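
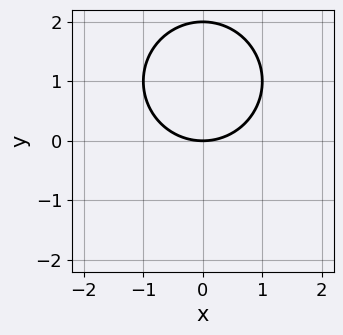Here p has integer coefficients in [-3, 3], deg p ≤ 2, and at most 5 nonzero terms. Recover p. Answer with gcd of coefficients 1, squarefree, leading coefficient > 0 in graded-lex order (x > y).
x^2 + y^2 - 2*y

Degree: no degree-1 curve has this shape, so deg p = 2.
Symmetries: the x ↦ −x reflection is a symmetry, so x appears only in even powers.
Checking where it meets the axes: among the integer gridlines, it crosses the y-axis at y ∈ {0, 2}; one x-axis crossing is at x = 0.
These observations pin down the coefficients.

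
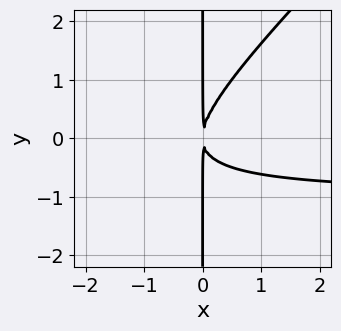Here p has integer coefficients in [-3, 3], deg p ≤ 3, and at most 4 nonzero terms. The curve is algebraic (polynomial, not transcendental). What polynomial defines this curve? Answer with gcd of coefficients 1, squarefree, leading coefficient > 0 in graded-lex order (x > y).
x^2*y - x*y^2 + x^2

(a) The degree is 3 — a generic line meets the curve in up to 3 points.
(b) From the visible intercepts: the visible y-axis segment lies entirely on the curve.
(c) Solving for integer coefficients yields p as stated.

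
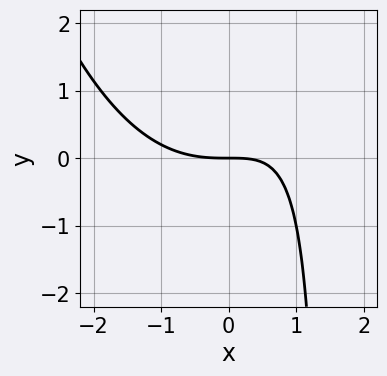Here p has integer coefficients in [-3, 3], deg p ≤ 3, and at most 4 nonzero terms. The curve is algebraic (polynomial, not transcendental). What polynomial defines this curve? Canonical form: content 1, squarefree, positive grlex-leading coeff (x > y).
1. deg p = 3. No degree-2 curve has this shape.
2. Against the integer gridlines: it meets the x-axis at x = 0 (among the integer gridlines); it meets the y-axis at y = 0 (among the integer gridlines).
3. The integer polynomial consistent with all of this is the stated p.

x^3 - 2*x*y + 3*y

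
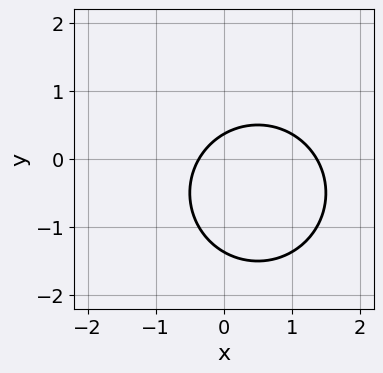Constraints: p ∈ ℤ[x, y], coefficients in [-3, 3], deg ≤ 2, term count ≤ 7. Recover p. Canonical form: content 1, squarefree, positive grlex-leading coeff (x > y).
2*x^2 + 2*y^2 - 2*x + 2*y - 1

First, the degree is 2 — a generic line meets the curve in up to 2 points.
Finally, putting this together gives p.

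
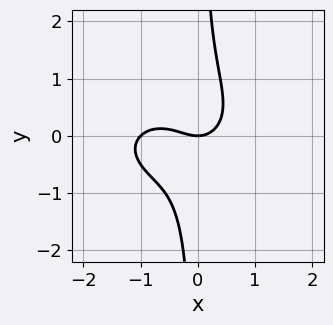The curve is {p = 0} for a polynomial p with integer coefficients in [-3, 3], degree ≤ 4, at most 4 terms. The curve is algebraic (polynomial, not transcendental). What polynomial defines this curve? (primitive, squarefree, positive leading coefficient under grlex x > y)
x^3 + 2*x*y^2 + x^2 - y

First, degree: no degree-2 curve has this shape, so deg p = 3.
Next, reading off the gridlines: the x-axis gridline crossings are at x ∈ {-1, 0}; one y-axis crossing is at y = 0.
Finally, these observations pin down the coefficients.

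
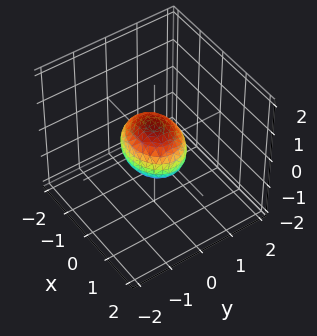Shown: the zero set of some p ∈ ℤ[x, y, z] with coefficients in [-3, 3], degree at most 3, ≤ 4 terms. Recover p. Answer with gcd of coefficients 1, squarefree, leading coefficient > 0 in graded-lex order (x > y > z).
1. Degree: a closed, bounded, convex surface; a quadric, so deg p = 2.
2. Symmetries: it's symmetric under z → −z, forcing even powers of z; it's symmetric under x → −x, forcing even powers of x; the y ↦ −y reflection is a symmetry, so y appears only in even powers.
3. Observable constraints: the x-axis gridline crossings are at x ∈ {-1, 1}.
4. The integer polynomial consistent with all of this is the stated p.

2*x^2 + 3*y^2 + 3*z^2 - 2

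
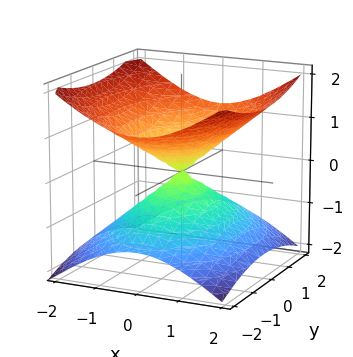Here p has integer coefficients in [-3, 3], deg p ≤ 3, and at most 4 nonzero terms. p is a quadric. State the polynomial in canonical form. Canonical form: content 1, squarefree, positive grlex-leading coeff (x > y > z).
1. deg p = 2.
2. Symmetries: it's symmetric under x → −x, forcing even powers of x; it's symmetric under z → −z, forcing even powers of z; it's symmetric under y → −y, forcing even powers of y.
3. Observable constraints: one x-axis crossing is at x = 0; it crosses the y-axis at the gridline y = 0; one z-axis crossing is at z = 0.
4. Putting this together gives p.

2*x^2 + y^2 - 3*z^2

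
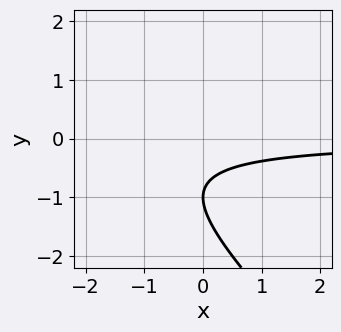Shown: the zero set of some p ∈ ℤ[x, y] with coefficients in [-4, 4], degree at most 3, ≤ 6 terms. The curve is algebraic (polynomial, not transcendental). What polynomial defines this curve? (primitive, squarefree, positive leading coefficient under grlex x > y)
1. Degree: the shape is more complex than any degree-1 curve, so deg p = 2.
2. Checking where it meets the axes: the curve avoids every integer x-axis point in the box; it crosses the y-axis at the gridline y = -1.
3. The integer polynomial consistent with all of this is the stated p.

x*y + y^2 + 2*y + 1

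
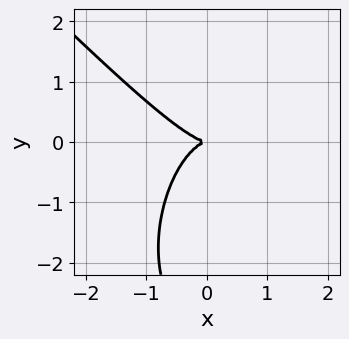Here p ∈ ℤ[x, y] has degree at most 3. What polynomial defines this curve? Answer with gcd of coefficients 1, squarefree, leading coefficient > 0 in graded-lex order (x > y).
First, deg p = 3.
Then, from the visible intercepts: it meets the x-axis at x = 0 (among the integer gridlines); it crosses the y-axis at the gridline y = 0.
Finally, these observations pin down the coefficients.

3*x^3 + 2*x^2*y + y^3 + 3*y^2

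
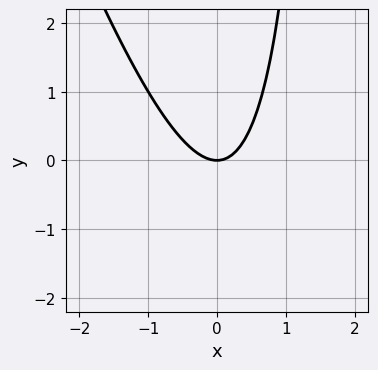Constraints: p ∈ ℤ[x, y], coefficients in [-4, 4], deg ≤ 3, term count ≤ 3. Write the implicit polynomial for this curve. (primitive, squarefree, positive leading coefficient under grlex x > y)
The degree is 2 — the shape is more complex than any degree-1 curve.
Against the integer gridlines: it meets the y-axis at y = 0 (among the integer gridlines); it crosses the x-axis at the gridline x = 0.
Solving for integer coefficients yields p as stated.

3*x^2 + x*y - 2*y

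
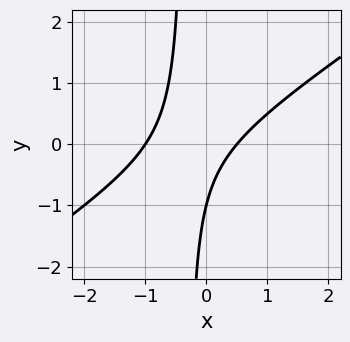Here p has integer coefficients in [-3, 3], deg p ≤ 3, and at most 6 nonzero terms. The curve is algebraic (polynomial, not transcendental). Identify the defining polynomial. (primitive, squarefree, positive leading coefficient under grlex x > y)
2*x^2 - 3*x*y + x - y - 1

Degree: a generic line meets the curve in up to 2 points, so deg p = 2.
From the visible intercepts: one x-axis crossing is at x = -1; it crosses the y-axis at the gridline y = -1.
These observations pin down the coefficients.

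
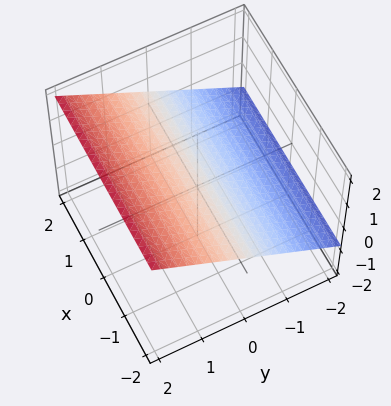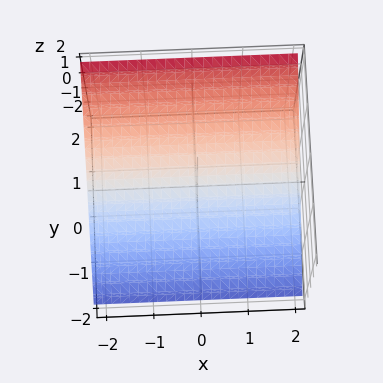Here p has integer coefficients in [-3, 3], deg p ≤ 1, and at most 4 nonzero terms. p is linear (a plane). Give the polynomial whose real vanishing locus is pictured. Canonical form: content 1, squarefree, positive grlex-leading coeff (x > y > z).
1. deg p = 1.
2. From the visible intercepts: the surface avoids every integer x-axis point in the box; one y-axis crossing is at y = -1.
3. Putting this together gives p.

2*y - 3*z + 2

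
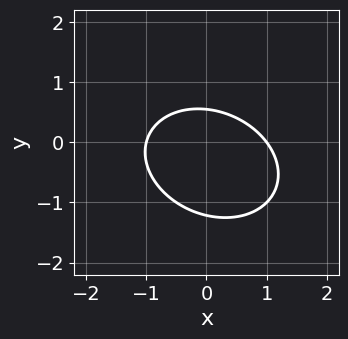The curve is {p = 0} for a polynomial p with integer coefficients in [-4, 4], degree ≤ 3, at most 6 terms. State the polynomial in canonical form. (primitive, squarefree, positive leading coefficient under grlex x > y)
2*x^2 + x*y + 3*y^2 + 2*y - 2

deg p = 2. No degree-1 curve has this shape.
From the axis intercepts and sections: the x-axis gridline crossings are at x ∈ {-1, 1}.
Assembling these constraints gives the stated polynomial.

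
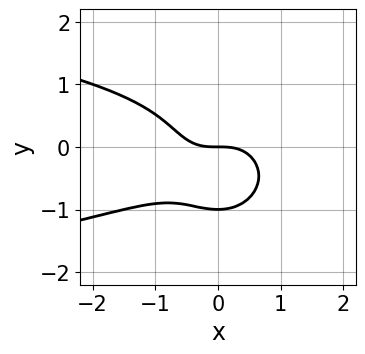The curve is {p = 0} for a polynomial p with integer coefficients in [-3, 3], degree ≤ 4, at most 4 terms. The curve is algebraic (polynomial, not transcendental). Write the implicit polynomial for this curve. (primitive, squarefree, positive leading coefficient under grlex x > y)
3*x^2*y^2 + 2*y^4 + 2*x^3 + 2*y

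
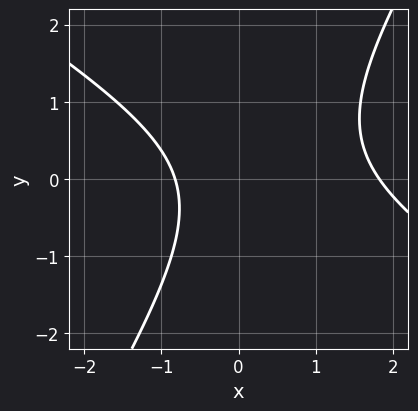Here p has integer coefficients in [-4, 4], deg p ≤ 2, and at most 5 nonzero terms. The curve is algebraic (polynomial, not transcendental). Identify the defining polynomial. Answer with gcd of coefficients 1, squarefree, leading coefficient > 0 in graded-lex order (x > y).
2*x^2 + 2*x*y - 2*y^2 - 2*x - 3

(a) deg p = 2.
(b) Reading off the gridlines: no y-intercept at any integer in the box.
(c) The integer polynomial consistent with all of this is the stated p.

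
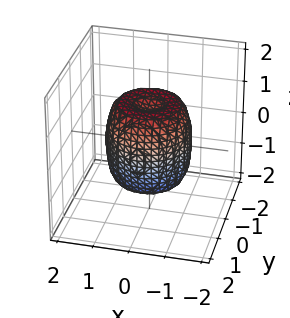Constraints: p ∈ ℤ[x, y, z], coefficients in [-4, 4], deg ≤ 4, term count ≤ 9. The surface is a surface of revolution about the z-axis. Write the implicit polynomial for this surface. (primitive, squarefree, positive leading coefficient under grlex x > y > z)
2*x^4 + 4*x^2*y^2 + 2*y^4 - 2*x^2 - 2*y^2 + z^2 - 1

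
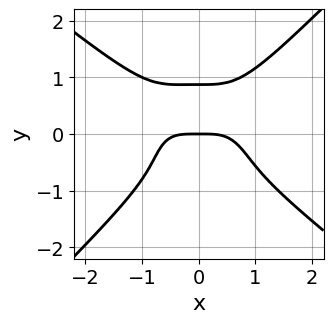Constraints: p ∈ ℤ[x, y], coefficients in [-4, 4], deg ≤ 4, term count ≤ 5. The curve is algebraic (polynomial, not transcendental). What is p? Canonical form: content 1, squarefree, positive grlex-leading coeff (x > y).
2*x^4 + x^3*y - 3*y^4 + 2*y

1. deg p = 4. The shape is more complex than any degree-3 curve.
2. Reading off the gridlines: it meets the y-axis at y = 0 (among the integer gridlines); it crosses the x-axis at the gridline x = 0.
3. Matching integer coefficients to the picture gives p.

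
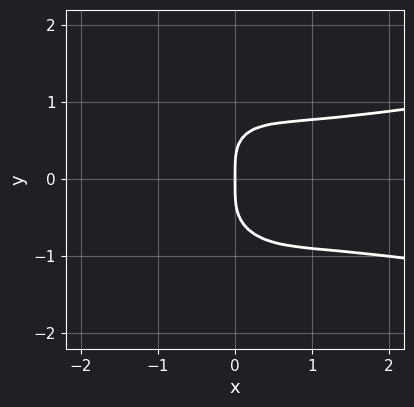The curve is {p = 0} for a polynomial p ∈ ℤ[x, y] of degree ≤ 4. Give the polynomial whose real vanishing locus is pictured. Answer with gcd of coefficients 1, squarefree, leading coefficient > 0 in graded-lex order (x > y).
Degree: the shape is more complex than any degree-3 curve, so deg p = 4.
Checking where it meets the axes: it crosses the x-axis at the gridline x = 0; it crosses the y-axis at the gridline y = 0.
Assembling these constraints gives the stated polynomial.

3*x^2*y^2 + x*y^3 + 2*y^4 - x^3 - 2*x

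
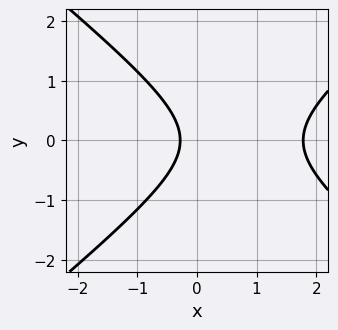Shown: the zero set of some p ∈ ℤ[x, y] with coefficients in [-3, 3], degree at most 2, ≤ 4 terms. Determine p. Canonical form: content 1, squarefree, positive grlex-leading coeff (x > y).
2*x^2 - 3*y^2 - 3*x - 1

1. Degree: no degree-1 curve has this shape, so deg p = 2.
2. Symmetries: it's symmetric under y → −y, forcing even powers of y.
3. Against the integer gridlines: the curve avoids every integer y-axis point in the box.
4. Putting this together gives p.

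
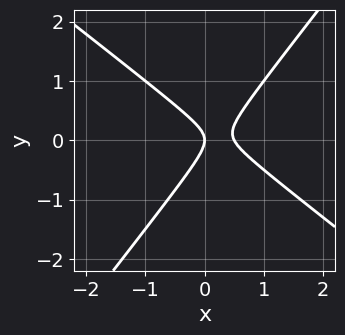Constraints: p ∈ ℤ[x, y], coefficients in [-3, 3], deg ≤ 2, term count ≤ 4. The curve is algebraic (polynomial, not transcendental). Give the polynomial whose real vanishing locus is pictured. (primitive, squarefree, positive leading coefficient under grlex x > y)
1. deg p = 2.
2. Against the integer gridlines: it meets the x-axis at x = 0 (among the integer gridlines); it crosses the y-axis at the gridline y = 0.
3. The integer polynomial consistent with all of this is the stated p.

2*x^2 + x*y - 2*y^2 - x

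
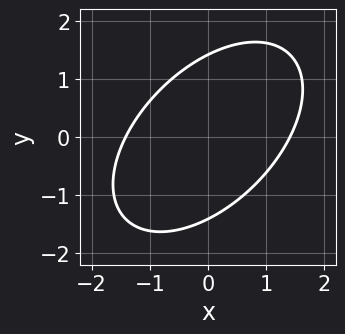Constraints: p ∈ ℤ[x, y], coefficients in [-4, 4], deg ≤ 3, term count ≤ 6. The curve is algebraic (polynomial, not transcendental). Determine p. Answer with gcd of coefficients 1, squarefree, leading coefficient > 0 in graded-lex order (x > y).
1. Degree: no degree-1 curve has this shape, so deg p = 2.
2. Putting this together gives p.

x^2 - x*y + y^2 - 2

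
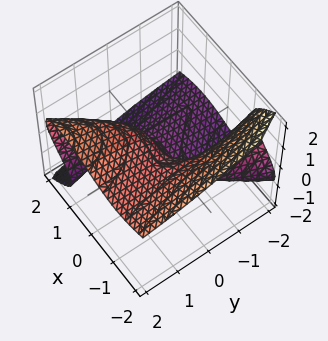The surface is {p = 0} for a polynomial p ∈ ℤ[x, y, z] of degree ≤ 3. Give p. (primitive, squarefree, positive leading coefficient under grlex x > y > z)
x^3 - 2*x*y*z + y*z^2 + 3*z^3 - 2*y

1. The degree is 3 — a generic line meets the surface in up to 3 points.
2. Against the integer gridlines: it crosses the x-axis at the gridline x = 0; it meets the y-axis at y = 0 (among the integer gridlines).
3. These observations pin down the coefficients.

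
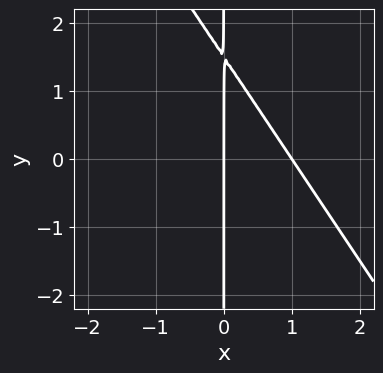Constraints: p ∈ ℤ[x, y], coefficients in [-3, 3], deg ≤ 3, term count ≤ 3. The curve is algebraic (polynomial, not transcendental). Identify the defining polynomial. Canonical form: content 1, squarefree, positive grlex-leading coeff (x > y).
3*x^2 + 2*x*y - 3*x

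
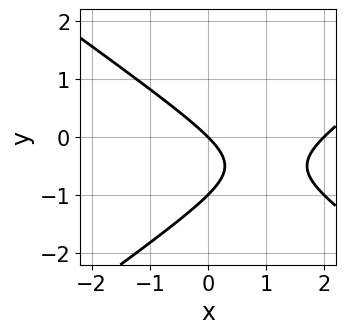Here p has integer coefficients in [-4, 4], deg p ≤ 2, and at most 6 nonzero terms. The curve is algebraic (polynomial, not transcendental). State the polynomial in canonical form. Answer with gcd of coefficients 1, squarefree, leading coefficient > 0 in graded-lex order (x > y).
x^2 - 2*y^2 - 2*x - 2*y

1. The degree is 2 — no degree-1 curve has this shape.
2. Reading off the gridlines: the y-axis gridline crossings are at y ∈ {-1, 0}; the x-axis gridline crossings are at x ∈ {0, 2}.
3. Fitting integer coefficients to these (and the overall shape) gives p.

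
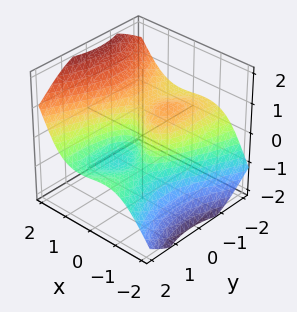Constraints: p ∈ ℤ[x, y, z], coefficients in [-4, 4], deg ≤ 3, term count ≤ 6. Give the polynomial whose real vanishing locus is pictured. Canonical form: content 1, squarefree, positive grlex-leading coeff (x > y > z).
3*x^3 - 3*y^2*z - 2*z^3 - 2*x - 3*y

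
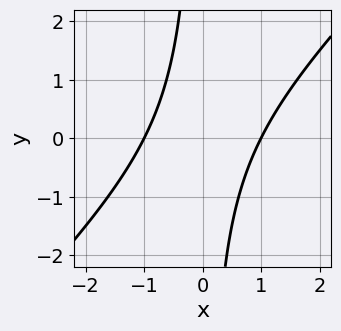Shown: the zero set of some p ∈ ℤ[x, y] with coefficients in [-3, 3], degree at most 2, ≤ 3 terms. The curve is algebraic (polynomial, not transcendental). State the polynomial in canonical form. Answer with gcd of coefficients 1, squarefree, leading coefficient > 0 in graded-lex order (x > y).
First, the degree is 2 — no degree-1 curve has this shape.
Next, from the visible intercepts: among the integer gridlines, it crosses the x-axis at x ∈ {-1, 1}; no y-intercept at any integer in the box.
Finally, these observations pin down the coefficients.

x^2 - x*y - 1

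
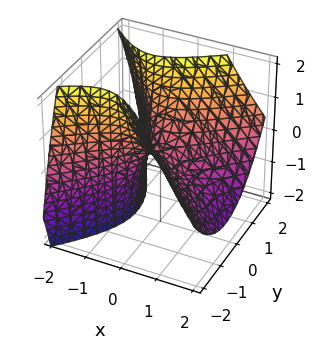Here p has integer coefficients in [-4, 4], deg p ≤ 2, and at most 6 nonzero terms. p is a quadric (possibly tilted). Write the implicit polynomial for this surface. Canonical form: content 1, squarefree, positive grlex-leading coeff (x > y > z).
Degree: a generic line meets the surface in up to 2 points, so deg p = 2.
Against the integer gridlines: one z-axis crossing is at z = 0; one x-axis crossing is at x = 0; one y-axis crossing is at y = 0.
Assembling these constraints gives the stated polynomial.

3*x^2 - x*y + 3*x*z - 3*y^2 + 3*z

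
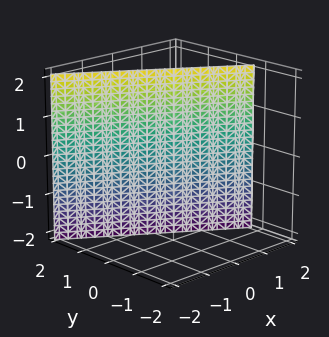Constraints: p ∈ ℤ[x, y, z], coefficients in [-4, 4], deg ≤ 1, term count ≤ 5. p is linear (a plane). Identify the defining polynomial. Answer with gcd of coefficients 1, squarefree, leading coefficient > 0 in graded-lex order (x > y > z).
First, degree: the surface is flat (a plane), so deg p = 1.
Then, from the axis intercepts and sections: it meets the x-axis at x = 1 (among the integer gridlines); it misses every integer gridline on the z-axis.
Finally, solving for integer coefficients yields p as stated.

2*x + 3*y - 2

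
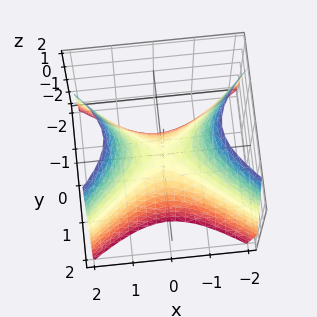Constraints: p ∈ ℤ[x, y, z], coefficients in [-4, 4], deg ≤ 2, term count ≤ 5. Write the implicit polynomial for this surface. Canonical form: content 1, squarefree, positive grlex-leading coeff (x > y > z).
deg p = 2. A saddle surface; a quadric.
Symmetries: the y ↦ −y reflection is a symmetry, so y appears only in even powers; it's symmetric under x → −x, forcing even powers of x.
Checking where it meets the axes: it crosses the x-axis at the gridline x = 0; it crosses the y-axis at the gridline y = 0.
Putting this together gives p.

2*x^2 - 3*y^2 - 2*z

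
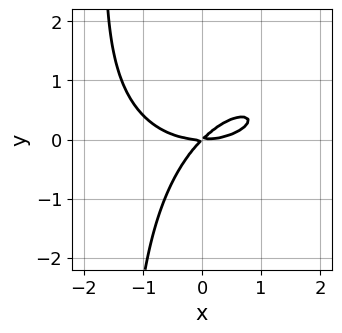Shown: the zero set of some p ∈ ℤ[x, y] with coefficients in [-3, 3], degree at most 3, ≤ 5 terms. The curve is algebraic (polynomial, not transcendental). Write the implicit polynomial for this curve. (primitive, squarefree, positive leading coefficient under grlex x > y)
Degree: a generic line meets the curve in up to 3 points, so deg p = 3.
From the axis intercepts and sections: it crosses the y-axis at the gridline y = 0; it crosses the x-axis at the gridline x = 0.
Fitting integer coefficients to these (and the overall shape) gives p.

x^3 - x^2*y + 2*x*y^2 - 3*x*y + 3*y^2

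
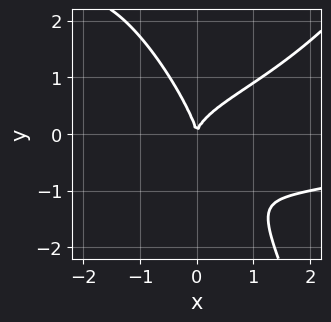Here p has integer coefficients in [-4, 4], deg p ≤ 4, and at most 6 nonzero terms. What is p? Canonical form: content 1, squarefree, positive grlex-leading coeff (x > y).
First, the degree is 4 — the shape is more complex than any degree-3 curve.
Then, observable constraints: one y-axis crossing is at y = 0; it crosses the x-axis at the gridline x = 0.
Finally, the integer polynomial consistent with all of this is the stated p.

x^3*y - 3*x*y^2 - 2*y^3 + 3*x^2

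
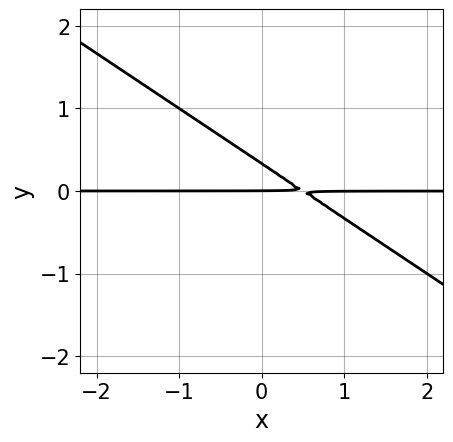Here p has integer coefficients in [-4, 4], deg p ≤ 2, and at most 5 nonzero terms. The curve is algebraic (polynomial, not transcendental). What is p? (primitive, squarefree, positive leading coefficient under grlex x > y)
1. Degree: the shape is more complex than any degree-1 curve, so deg p = 2.
2. From the axis intercepts and sections: the visible x-axis segment lies entirely on the curve; it crosses the y-axis at the gridline y = 0.
3. The integer polynomial consistent with all of this is the stated p.

2*x*y + 3*y^2 - y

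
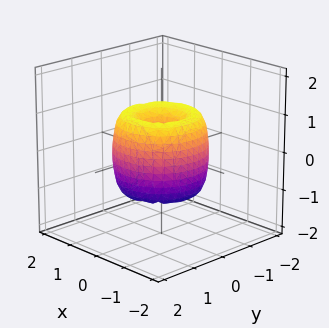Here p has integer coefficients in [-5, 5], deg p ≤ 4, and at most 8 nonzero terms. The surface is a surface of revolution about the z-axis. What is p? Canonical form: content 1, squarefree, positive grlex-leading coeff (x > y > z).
First, the degree is 4 — a generic line meets the surface in up to 4 points.
Next, symmetry: every cross-section ⟂ z is a circle, so x, y appear only via x² + y².
Then, checking where it meets the axes: one z-axis crossing is at z = 0; a circular section at z = 0 has radius between 1 and 2; it crosses the x-axis at the gridline x = 0; it meets the y-axis at y = 0 (among the integer gridlines).
Finally, together with the visible shape, these determine p as stated.

2*x^4 + 4*x^2*y^2 + 2*y^4 - 3*x^2 - 3*y^2 + z^2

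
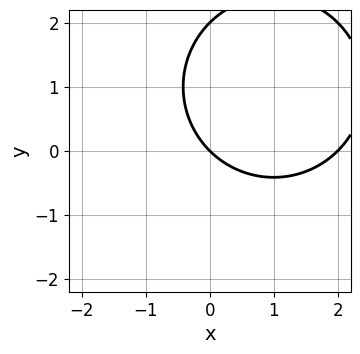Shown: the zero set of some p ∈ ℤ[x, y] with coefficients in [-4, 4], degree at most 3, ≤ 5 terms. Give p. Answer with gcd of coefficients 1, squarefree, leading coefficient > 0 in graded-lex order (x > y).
x^2 + y^2 - 2*x - 2*y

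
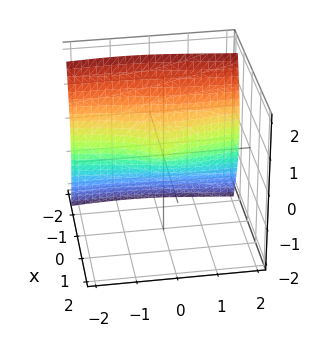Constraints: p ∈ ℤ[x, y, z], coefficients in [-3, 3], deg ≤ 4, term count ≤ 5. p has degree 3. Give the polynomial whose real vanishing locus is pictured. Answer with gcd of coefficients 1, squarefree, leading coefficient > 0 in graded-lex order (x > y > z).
3*x^3 + 2*x*y^2 + x*y + 2*y^2 + 2*z^2

deg p = 3. The shape is more complex than any degree-2 surface.
Observable constraints: one x-axis crossing is at x = 0; it crosses the z-axis at the gridline z = 0.
Matching integer coefficients to the picture gives p.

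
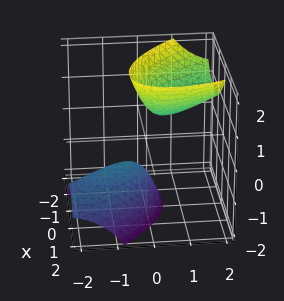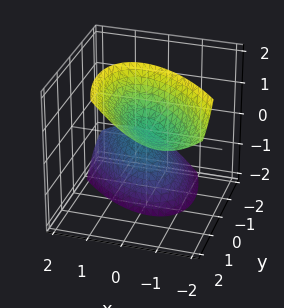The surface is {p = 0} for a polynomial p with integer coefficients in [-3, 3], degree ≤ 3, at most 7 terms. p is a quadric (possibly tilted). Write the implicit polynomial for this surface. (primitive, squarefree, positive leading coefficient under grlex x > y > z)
1. The picture has 2 separate pieces. They look like related sheets of one shape, so recover p as a whole.
2. Degree: a generic line meets the surface in up to 2 points, so deg p = 2.
3. Against the integer gridlines: no x-intercept at any integer in the box; the z-axis gridline crossings are at z ∈ {-1, 1}; it misses every integer gridline on the y-axis.
4. Assembling these constraints gives the stated polynomial.

3*x^2 + 3*x*y + 2*y^2 - 3*y*z - z^2 + 1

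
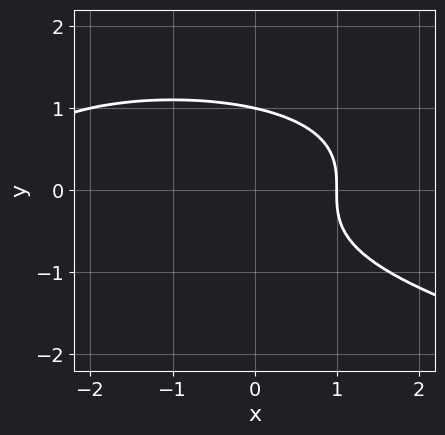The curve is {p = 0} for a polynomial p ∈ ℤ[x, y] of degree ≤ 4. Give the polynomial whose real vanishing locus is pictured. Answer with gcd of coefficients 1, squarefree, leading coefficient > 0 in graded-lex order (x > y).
3*y^3 + x^2 + 2*x - 3

(a) The degree is 3 — no degree-2 curve has this shape.
(b) Observable constraints: it crosses the y-axis at the gridline y = 1; one x-axis crossing is at x = 1.
(c) The integer polynomial consistent with all of this is the stated p.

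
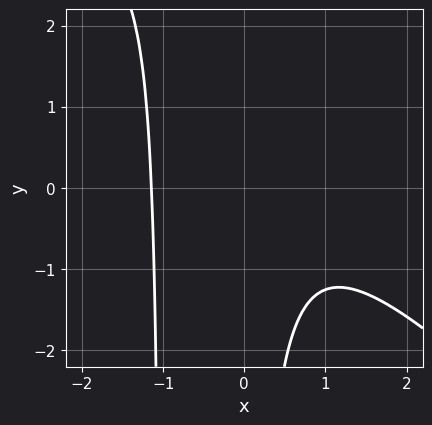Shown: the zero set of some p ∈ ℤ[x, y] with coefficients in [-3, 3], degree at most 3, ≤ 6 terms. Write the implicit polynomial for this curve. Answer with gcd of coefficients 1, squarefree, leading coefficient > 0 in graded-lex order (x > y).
1. deg p = 3.
2. Checking where it meets the axes: it misses every integer gridline on the y-axis.
3. Matching integer coefficients to the picture gives p.

2*x^3 + 2*x^2*y + 2*x*y + 3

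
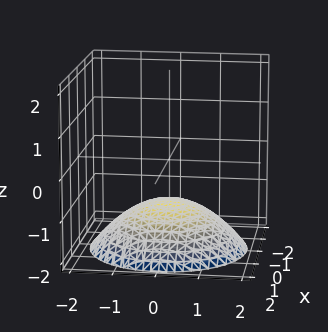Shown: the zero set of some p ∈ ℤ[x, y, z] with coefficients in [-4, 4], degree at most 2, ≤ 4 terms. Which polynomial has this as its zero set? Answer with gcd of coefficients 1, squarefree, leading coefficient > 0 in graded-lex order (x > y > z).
The degree is 2 — the shape is more complex than any degree-1 surface.
Symmetry: the z-axis is an axis of rotation, so x and y enter only as x² + y².
Observable constraints: a circular section at z = -2 has radius between 1 and 2; it misses every integer gridline on the x-axis; the surface avoids every integer y-axis point in the box.
Assembling these constraints gives the stated polynomial. Check: (0, 0, -1) on the z-axis lies on the surface, and p(0, 0, -1) = 0. ✓

x^2 + y^2 + 3*z + 3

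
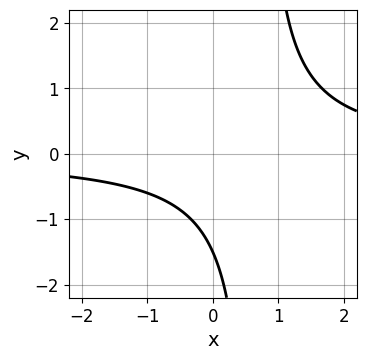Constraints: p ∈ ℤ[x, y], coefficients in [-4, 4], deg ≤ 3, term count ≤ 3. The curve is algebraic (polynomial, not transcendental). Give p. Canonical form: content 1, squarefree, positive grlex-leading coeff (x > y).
3*x*y - 2*y - 3

First, degree: the shape is more complex than any degree-1 curve, so deg p = 2.
Then, from the axis intercepts and sections: no x-intercept at any integer in the box.
Finally, putting this together gives p.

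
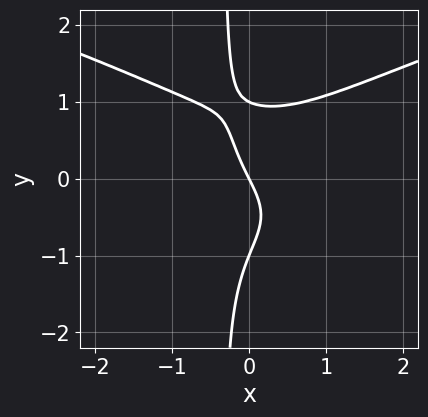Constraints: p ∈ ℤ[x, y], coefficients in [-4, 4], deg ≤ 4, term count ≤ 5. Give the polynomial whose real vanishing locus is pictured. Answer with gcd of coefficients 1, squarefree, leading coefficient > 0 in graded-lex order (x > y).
3*x*y^3 - 2*x^3 + y^3 - 2*x - y

1. deg p = 4. A generic line meets the curve in up to 4 points.
2. Checking where it meets the axes: it crosses the x-axis at the gridline x = 0; among the integer gridlines, it crosses the y-axis at y ∈ {-1, 0, 1}.
3. These observations pin down the coefficients.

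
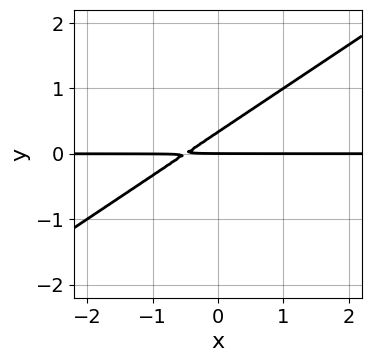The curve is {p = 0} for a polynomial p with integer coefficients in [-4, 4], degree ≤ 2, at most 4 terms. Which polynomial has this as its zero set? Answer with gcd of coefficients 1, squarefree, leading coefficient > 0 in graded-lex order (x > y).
2*x*y - 3*y^2 + y

First, the degree is 2 — the shape is more complex than any degree-1 curve.
Next, reading off the gridlines: it crosses the y-axis at the gridline y = 0; the visible x-axis segment lies entirely on the curve.
Finally, putting this together gives p.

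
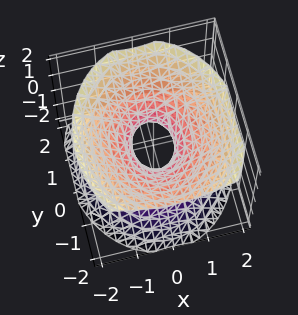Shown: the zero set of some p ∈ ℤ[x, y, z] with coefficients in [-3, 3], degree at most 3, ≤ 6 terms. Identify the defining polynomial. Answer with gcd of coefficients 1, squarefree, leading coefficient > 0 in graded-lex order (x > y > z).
3*x^2 + 2*y^2 + y*z - 3*z^2 - 1

First, the degree is 2 — no degree-1 surface has this shape.
Next, from the visible intercepts: it misses every integer gridline on the z-axis.
Finally, these observations pin down the coefficients.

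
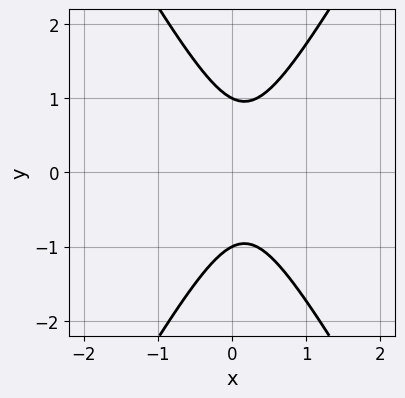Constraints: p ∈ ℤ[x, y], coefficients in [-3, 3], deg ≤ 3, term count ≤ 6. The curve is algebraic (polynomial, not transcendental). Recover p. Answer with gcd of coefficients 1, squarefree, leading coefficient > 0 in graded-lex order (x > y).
deg p = 2.
Symmetries: it's symmetric under y → −y, forcing even powers of y.
Checking where it meets the axes: the curve avoids every integer x-axis point in the box; the y-axis gridline crossings are at y ∈ {-1, 1}.
Putting this together gives p.

3*x^2 - y^2 - x + 1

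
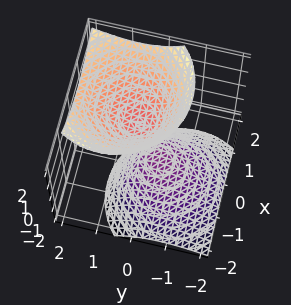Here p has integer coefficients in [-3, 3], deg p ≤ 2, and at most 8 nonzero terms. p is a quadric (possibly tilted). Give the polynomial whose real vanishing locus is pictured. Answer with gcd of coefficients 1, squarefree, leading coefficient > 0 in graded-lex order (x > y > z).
3*x^2 - 2*x*z + 3*y^2 - 3*y*z - 2*z^2 + 1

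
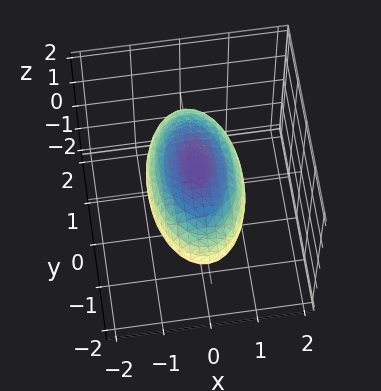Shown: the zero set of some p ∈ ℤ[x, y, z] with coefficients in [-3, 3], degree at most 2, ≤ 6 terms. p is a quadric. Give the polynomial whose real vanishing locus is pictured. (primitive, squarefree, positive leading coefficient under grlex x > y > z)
3*x^2 + y^2 + 3*z^2 - 3

First, degree: bounded and convex; a quadric, so deg p = 2.
Then, symmetries: mirror symmetry y ↦ −y ⇒ only even powers of y; mirror symmetry z ↦ −z ⇒ only even powers of z; mirror symmetry x ↦ −x ⇒ only even powers of x.
Next, reading off the gridlines: the x-axis gridline crossings are at x ∈ {-1, 1}; among the integer gridlines, it crosses the z-axis at z ∈ {-1, 1}.
Finally, together with the visible shape, these determine p as stated.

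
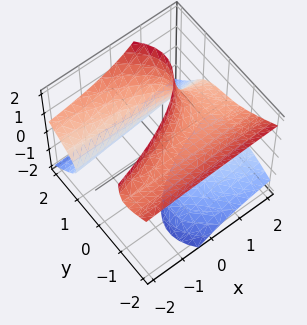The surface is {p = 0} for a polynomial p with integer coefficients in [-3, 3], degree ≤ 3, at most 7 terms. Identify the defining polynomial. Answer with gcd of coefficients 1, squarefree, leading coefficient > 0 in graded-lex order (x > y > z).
2*x*y*z + 2*x*z^2 + 2*y^3 - 3*y*z^2 - 2

The picture has 2 separate pieces.
Degree: a generic line meets the surface in up to 3 points, so deg p = 3.
Against the integer gridlines: it misses every integer gridline on the x-axis; it meets the y-axis at y = 1 (among the integer gridlines); the surface avoids every integer z-axis point in the box.
The integer polynomial consistent with all of this is the stated p.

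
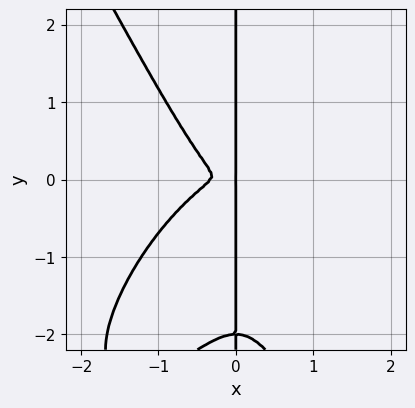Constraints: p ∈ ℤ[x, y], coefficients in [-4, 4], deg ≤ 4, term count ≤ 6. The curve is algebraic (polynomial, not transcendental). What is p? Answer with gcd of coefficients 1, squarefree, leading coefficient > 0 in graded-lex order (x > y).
1. The degree is 4 — the shape is more complex than any degree-3 curve.
2. Against the integer gridlines: the visible y-axis segment lies entirely on the curve; it meets the x-axis at x = 0 (among the integer gridlines).
3. These observations pin down the coefficients.

3*x^4 - 2*x^3*y + x*y^3 + x^3 + 2*x*y^2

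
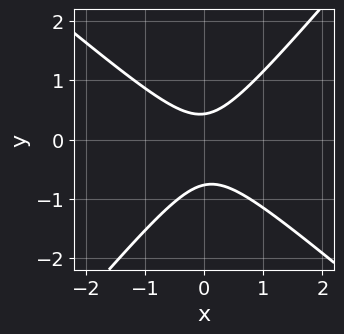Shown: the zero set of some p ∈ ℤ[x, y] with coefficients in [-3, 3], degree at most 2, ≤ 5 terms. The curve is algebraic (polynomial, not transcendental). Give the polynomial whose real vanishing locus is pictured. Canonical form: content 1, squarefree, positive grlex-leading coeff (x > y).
3*x^2 + x*y - 3*y^2 - y + 1

First, deg p = 2. No degree-1 curve has this shape.
Then, from the axis intercepts and sections: no x-intercept at any integer in the box.
Finally, these observations pin down the coefficients.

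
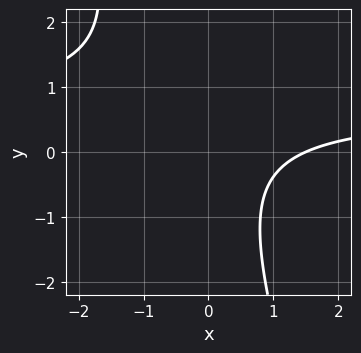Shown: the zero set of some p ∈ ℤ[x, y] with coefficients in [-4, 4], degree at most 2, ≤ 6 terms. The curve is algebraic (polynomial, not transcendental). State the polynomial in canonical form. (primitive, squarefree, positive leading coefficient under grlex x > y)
1. Degree: no degree-1 curve has this shape, so deg p = 2.
2. Against the integer gridlines: it misses every integer gridline on the y-axis.
3. The integer polynomial consistent with all of this is the stated p.

3*x*y + y^2 - 2*x + 3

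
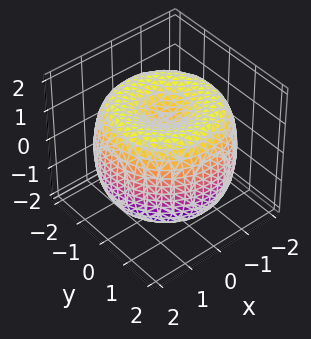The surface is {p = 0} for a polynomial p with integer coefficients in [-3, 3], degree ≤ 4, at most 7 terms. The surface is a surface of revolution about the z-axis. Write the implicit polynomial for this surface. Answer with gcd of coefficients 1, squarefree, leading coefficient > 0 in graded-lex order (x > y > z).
x^4 + 2*x^2*y^2 + y^4 - 3*x^2 - 3*y^2 + 2*z^2 - 2

First, degree: no degree-3 surface has this shape, so deg p = 4.
Then, symmetry: the surface is invariant under rotation about z: p = q(x² + y², z).
Next, observable constraints: a circular section at z = -1 has radius between 1 and 2; among the integer gridlines, it crosses the z-axis at z ∈ {-1, 1}.
Finally, fitting integer coefficients to these (and the overall shape) gives p.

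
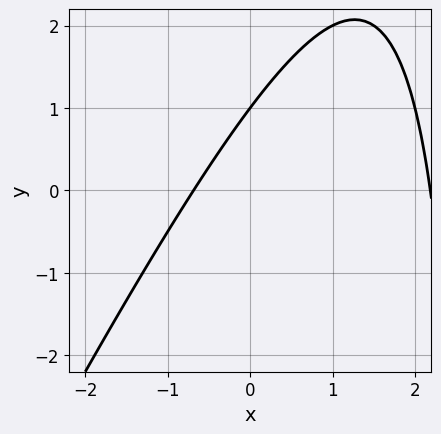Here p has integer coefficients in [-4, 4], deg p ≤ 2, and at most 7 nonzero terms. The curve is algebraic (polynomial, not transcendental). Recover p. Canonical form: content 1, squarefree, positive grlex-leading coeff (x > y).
2*x^2 - x*y - 3*x + 3*y - 3

1. Degree: a generic line meets the curve in up to 2 points, so deg p = 2.
2. Observable constraints: it meets the y-axis at y = 1 (among the integer gridlines).
3. Assembling these constraints gives the stated polynomial.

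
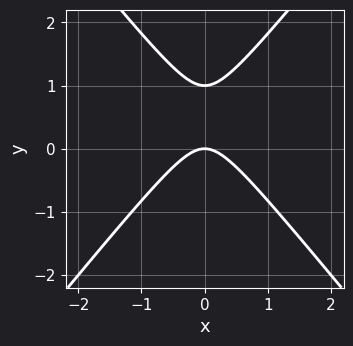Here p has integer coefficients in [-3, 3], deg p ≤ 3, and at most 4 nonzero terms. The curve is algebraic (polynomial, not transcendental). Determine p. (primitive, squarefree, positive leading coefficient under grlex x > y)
deg p = 2. No degree-1 curve has this shape.
Symmetries: the x ↦ −x reflection is a symmetry, so x appears only in even powers.
From the axis intercepts and sections: one x-axis crossing is at x = 0; the y-axis gridline crossings are at y ∈ {0, 1}.
Putting this together gives p.

3*x^2 - 2*y^2 + 2*y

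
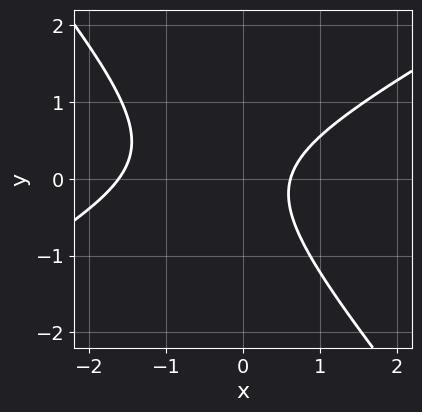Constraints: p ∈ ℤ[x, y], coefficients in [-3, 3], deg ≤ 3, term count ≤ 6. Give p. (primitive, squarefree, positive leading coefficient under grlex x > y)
The degree is 2 — the shape is more complex than any degree-1 curve.
From the axis intercepts and sections: the curve avoids every integer y-axis point in the box.
These observations pin down the coefficients.

2*x^2 - 2*x*y - 3*y^2 + 2*x - 2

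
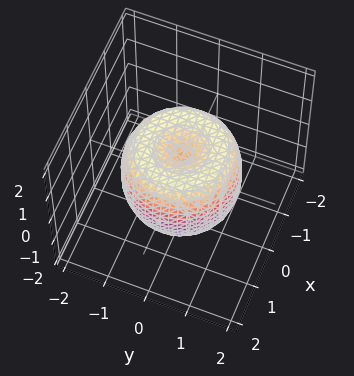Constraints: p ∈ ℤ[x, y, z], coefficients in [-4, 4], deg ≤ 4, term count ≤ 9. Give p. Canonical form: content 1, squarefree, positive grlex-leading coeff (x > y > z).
2*x^4 + 4*x^2*y^2 + 2*y^4 - 3*x^2 - 3*y^2 + 2*z^2 - 1

First, the degree is 4 — a generic line meets the surface in up to 4 points.
Next, by symmetry, the surface is invariant under rotation about z: p = q(x² + y², z).
Next, from the visible intercepts: a circular section at z = 0 has radius between 1 and 2.
Finally, together with the visible shape, these determine p as stated.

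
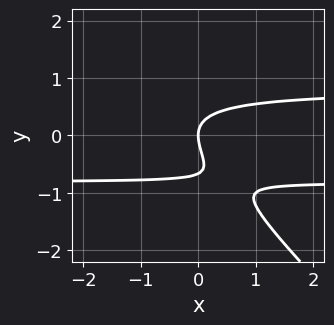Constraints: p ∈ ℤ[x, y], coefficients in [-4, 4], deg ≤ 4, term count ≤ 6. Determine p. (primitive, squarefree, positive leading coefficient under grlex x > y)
(a) Degree: no degree-2 curve has this shape, so deg p = 3.
(b) Reading off the gridlines: it meets the y-axis at y = 0 (among the integer gridlines); it crosses the x-axis at the gridline x = 0.
(c) Together with the visible shape, these determine p as stated.

3*x*y^2 + 3*y^3 + 2*y^2 - 2*x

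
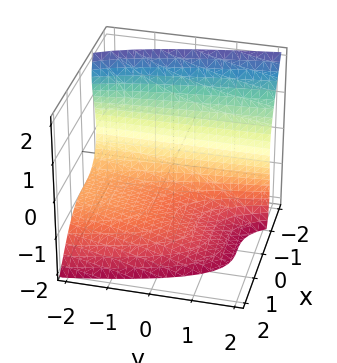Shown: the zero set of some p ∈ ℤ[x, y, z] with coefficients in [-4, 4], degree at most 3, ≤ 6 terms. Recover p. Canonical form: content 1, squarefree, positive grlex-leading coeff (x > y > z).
deg p = 3. The shape is more complex than any degree-2 surface.
Against the integer gridlines: the surface avoids every integer y-axis point in the box.
These observations pin down the coefficients.

2*x^3 + y*z^2 + z^3 + 3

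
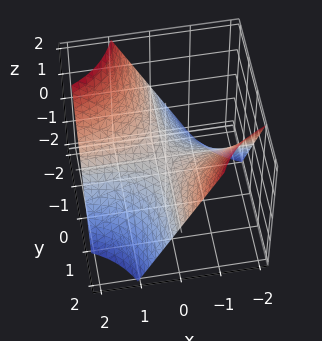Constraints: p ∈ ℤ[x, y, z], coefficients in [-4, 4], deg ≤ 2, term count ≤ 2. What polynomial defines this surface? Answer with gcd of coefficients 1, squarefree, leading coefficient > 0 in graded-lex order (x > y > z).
x*y + z

(a) deg p = 2.
(b) Observable constraints: the visible x-axis segment lies entirely on the surface; every point of the y-axis in the box is on the surface.
(c) Together with the visible shape, these determine p as stated.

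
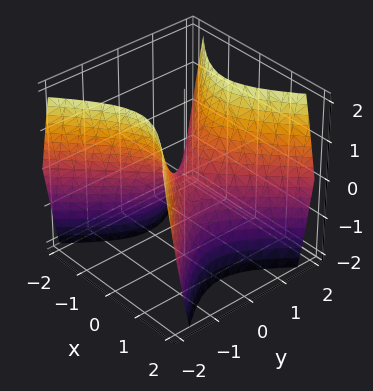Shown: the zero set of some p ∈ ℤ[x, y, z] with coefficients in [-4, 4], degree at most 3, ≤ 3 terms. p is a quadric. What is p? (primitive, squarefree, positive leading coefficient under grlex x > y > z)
First, deg p = 2. A hyperbolic paraboloid; a quadric.
Next, symmetries: mirror symmetry y ↦ −y ⇒ only even powers of y; the x ↦ −x reflection is a symmetry, so x appears only in even powers.
Then, against the integer gridlines: it meets the z-axis at z = 0 (among the integer gridlines); one x-axis crossing is at x = 0; it meets the y-axis at y = 0 (among the integer gridlines).
Finally, together with the visible shape, these determine p as stated.

3*x^2 - 3*y^2 + 2*z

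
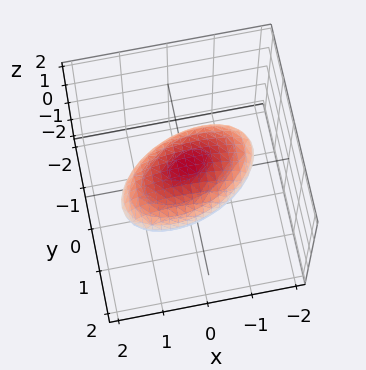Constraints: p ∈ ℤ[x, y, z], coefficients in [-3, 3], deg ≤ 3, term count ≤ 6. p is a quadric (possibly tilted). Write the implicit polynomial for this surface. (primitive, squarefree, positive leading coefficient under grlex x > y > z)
x^2 - x*y + 2*y^2 + 3*z^2 - 2

deg p = 2. No degree-1 surface has this shape.
Against the integer gridlines: the y-axis gridline crossings are at y ∈ {-1, 1}.
Assembling these constraints gives the stated polynomial.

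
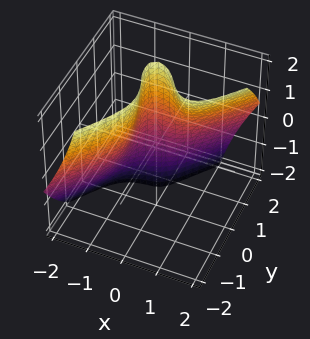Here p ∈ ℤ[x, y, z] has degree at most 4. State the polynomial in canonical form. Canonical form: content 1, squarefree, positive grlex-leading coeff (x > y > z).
3*x^3 - 2*x^2*z - 2*x*y*z - 2*y^3 + 1

First, degree: no degree-2 surface has this shape, so deg p = 3.
Next, from the visible intercepts: the surface avoids every integer z-axis point in the box.
Finally, these observations pin down the coefficients.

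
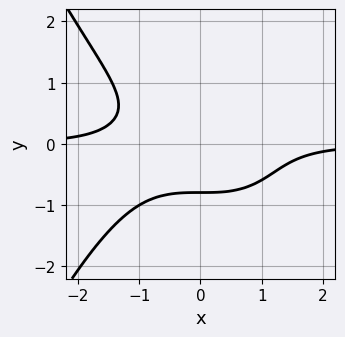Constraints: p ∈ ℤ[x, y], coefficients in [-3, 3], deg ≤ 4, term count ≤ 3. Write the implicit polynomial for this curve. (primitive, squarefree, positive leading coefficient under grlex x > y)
x^3*y + 2*y^3 + 1

(a) Degree: a generic line meets the curve in up to 4 points, so deg p = 4.
(b) Checking where it meets the axes: no x-intercept at any integer in the box.
(c) Putting this together gives p.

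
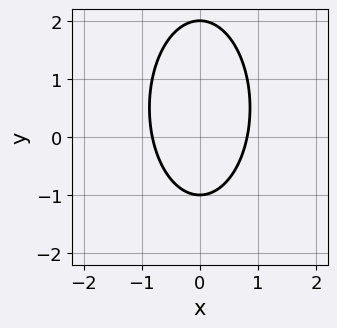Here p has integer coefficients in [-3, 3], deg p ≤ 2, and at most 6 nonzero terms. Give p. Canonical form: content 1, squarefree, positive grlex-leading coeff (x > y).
First, degree: a generic line meets the curve in up to 2 points, so deg p = 2.
Then, symmetries: the x ↦ −x reflection is a symmetry, so x appears only in even powers.
Next, checking where it meets the axes: among the integer gridlines, it crosses the y-axis at y ∈ {-1, 2}.
Finally, matching integer coefficients to the picture gives p.

3*x^2 + y^2 - y - 2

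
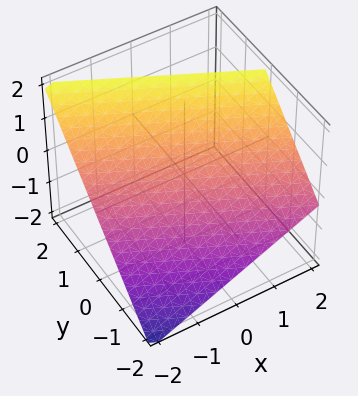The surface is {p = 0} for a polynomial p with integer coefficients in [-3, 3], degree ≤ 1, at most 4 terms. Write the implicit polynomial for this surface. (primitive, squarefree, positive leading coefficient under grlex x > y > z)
x + 2*y - 2*z + 2

1. deg p = 1. The surface is flat (a plane).
2. From the visible intercepts: one x-axis crossing is at x = -2; one z-axis crossing is at z = 1; one y-axis crossing is at y = -1.
3. Matching integer coefficients to the picture gives p.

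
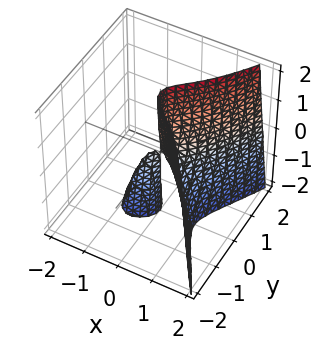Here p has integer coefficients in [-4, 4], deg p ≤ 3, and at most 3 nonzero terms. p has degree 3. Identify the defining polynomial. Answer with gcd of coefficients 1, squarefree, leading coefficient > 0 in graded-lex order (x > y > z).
2*x^3 + x*z - 3*y^2

1. I count 2 distinct pieces. Treating them together as one polynomial.
2. Degree: the shape is more complex than any degree-2 surface, so deg p = 3.
3. Observable constraints: it crosses the x-axis at the gridline x = 0; the visible z-axis segment lies entirely on the surface; it crosses the y-axis at the gridline y = 0.
4. Matching integer coefficients to the picture gives p.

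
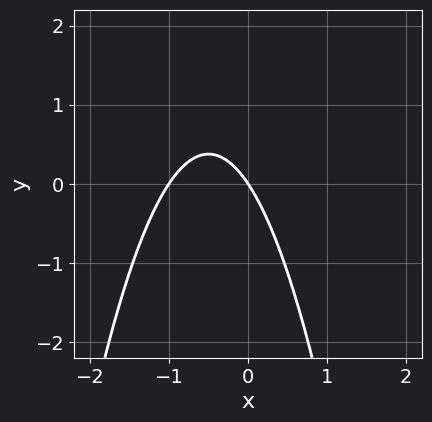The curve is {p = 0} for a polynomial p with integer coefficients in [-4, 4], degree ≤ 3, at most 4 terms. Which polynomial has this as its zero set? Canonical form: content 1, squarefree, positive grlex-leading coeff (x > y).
(a) deg p = 2. The shape is more complex than any degree-1 curve.
(b) Against the integer gridlines: among the integer gridlines, it crosses the x-axis at x ∈ {-1, 0}; it crosses the y-axis at the gridline y = 0.
(c) The integer polynomial consistent with all of this is the stated p.

3*x^2 + 3*x + 2*y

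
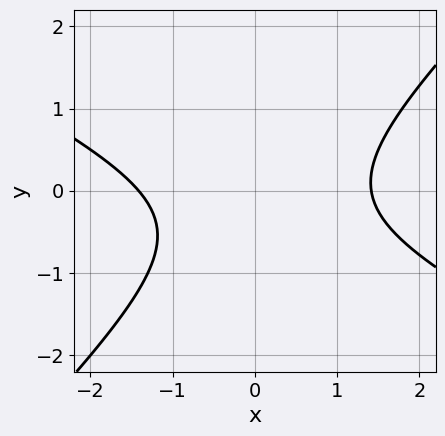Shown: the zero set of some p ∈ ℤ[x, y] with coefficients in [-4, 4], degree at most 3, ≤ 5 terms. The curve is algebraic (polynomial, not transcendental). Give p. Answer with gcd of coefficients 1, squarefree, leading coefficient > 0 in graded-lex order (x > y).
x^2 + x*y - 2*y^2 - y - 2

1. The degree is 2 — a generic line meets the curve in up to 2 points.
2. Checking where it meets the axes: it misses every integer gridline on the y-axis.
3. The integer polynomial consistent with all of this is the stated p.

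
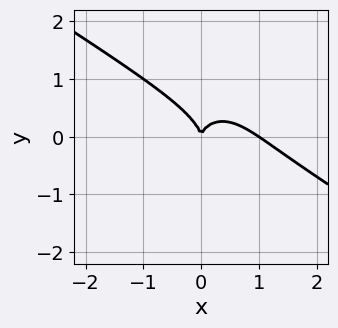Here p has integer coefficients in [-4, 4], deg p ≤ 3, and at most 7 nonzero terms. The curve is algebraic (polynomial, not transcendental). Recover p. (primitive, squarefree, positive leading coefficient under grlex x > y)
2*x^3 + 3*x^2*y + x*y^2 + 2*y^3 - 2*x^2

(a) The degree is 3 — no degree-2 curve has this shape.
(b) Against the integer gridlines: one y-axis crossing is at y = 0; the x-axis gridline crossings are at x ∈ {0, 1}.
(c) Fitting integer coefficients to these (and the overall shape) gives p.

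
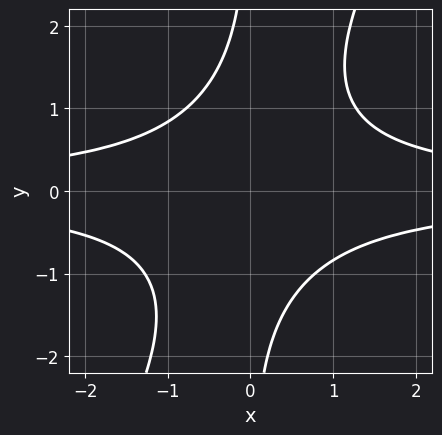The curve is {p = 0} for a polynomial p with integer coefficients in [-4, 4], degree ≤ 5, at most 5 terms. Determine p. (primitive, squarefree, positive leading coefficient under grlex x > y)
2*x^2*y^2 - x*y^3 - 2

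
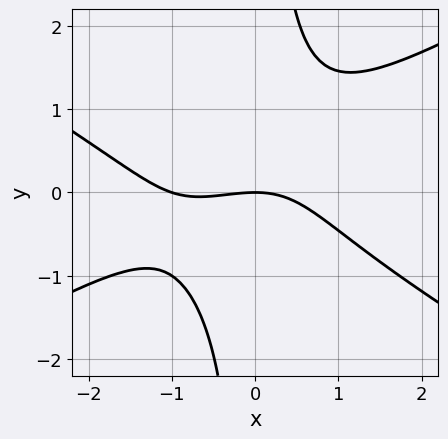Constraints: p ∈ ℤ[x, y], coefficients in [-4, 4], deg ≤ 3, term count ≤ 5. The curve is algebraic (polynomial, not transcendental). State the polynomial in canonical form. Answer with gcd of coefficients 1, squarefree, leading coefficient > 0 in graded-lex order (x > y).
x^3 - 3*x*y^2 + x^2 + 3*y

The degree is 3 — the shape is more complex than any degree-2 curve.
Against the integer gridlines: the x-axis gridline crossings are at x ∈ {-1, 0}; one y-axis crossing is at y = 0.
Assembling these constraints gives the stated polynomial.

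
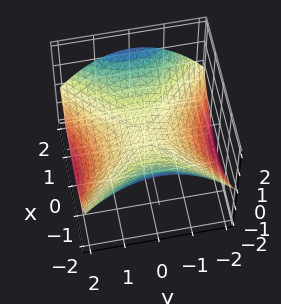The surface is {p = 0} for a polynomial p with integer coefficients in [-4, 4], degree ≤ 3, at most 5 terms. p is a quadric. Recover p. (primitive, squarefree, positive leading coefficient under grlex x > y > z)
x^2 - y^2 - 3*z

1. Degree: a saddle surface; a quadric, so deg p = 2.
2. Symmetries: mirror symmetry x ↦ −x ⇒ only even powers of x; it's symmetric under y → −y, forcing even powers of y.
3. Checking where it meets the axes: it crosses the z-axis at the gridline z = 0; one x-axis crossing is at x = 0; it meets the y-axis at y = 0 (among the integer gridlines).
4. These observations pin down the coefficients.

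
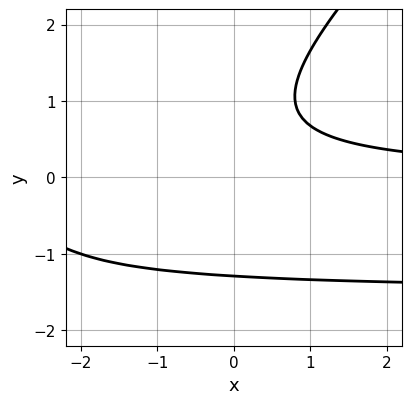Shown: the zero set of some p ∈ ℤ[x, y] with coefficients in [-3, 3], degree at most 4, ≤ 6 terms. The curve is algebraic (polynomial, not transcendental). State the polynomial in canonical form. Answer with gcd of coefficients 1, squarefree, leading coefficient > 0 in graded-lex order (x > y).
1. deg p = 3.
2. From the axis intercepts and sections: it misses every integer gridline on the x-axis.
3. The integer polynomial consistent with all of this is the stated p.

2*x*y^2 - 2*y^3 + 3*x*y + y - 3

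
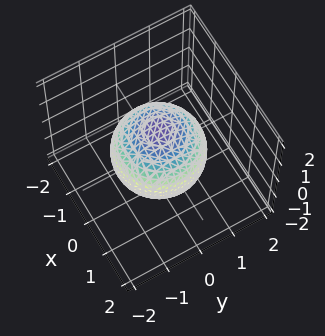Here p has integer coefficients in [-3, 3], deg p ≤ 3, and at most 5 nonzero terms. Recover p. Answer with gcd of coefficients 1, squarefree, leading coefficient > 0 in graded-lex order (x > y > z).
2*x^2 + 2*y^2 + 2*z^2 - 3

First, degree: no degree-1 surface has this shape, so deg p = 2.
Next, symmetries: the z-axis is an axis of rotation, so x and y enter only as x² + y².
Then, reading off the gridlines: a circular section at z = 1 has radius between 0 and 1.
Finally, fitting integer coefficients to these (and the overall shape) gives p.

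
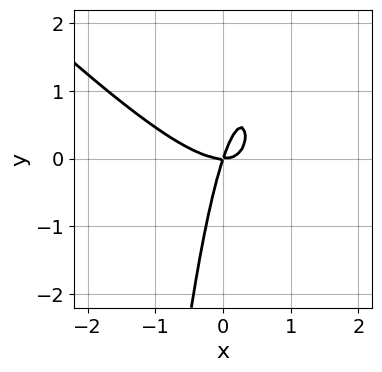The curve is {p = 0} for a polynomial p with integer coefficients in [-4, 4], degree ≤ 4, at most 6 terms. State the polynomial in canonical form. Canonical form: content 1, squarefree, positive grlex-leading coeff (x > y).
The degree is 3 — the shape is more complex than any degree-2 curve.
Against the integer gridlines: one x-axis crossing is at x = 0; one y-axis crossing is at y = 0.
Fitting integer coefficients to these (and the overall shape) gives p.

3*x^3 + 3*x^2*y - 3*x*y + y^2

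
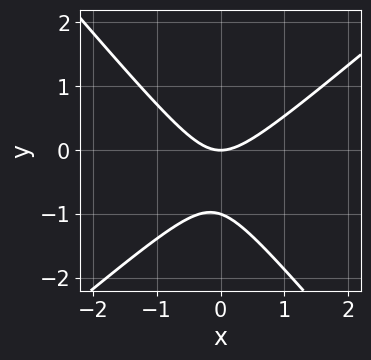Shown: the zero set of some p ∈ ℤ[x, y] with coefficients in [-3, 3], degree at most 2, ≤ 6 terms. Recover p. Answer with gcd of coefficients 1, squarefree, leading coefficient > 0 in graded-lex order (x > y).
3*x^2 - x*y - 3*y^2 - 3*y

(a) The degree is 2 — a generic line meets the curve in up to 2 points.
(b) From the visible intercepts: one x-axis crossing is at x = 0; the y-axis gridline crossings are at y ∈ {-1, 0}.
(c) Matching integer coefficients to the picture gives p.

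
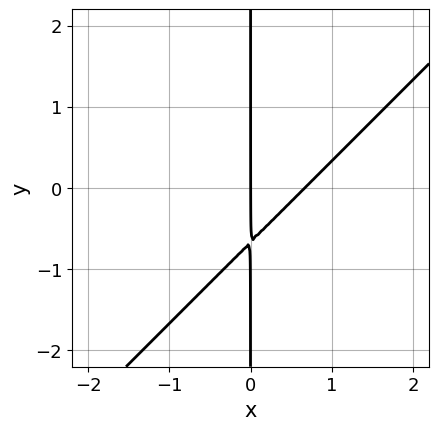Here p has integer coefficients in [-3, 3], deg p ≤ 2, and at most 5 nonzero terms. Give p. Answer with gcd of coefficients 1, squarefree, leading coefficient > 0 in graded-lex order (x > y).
(a) Degree: a generic line meets the curve in up to 2 points, so deg p = 2.
(b) Checking where it meets the axes: it crosses the x-axis at the gridline x = 0; every point of the y-axis in the box is on the curve.
(c) Matching integer coefficients to the picture gives p.

3*x^2 - 3*x*y - 2*x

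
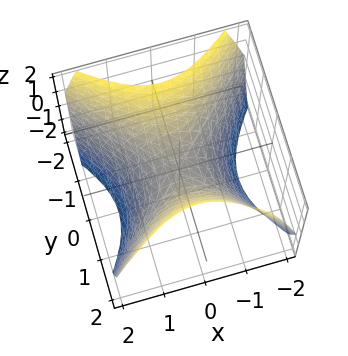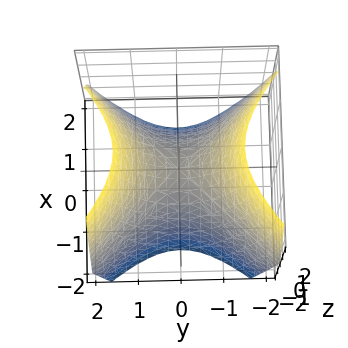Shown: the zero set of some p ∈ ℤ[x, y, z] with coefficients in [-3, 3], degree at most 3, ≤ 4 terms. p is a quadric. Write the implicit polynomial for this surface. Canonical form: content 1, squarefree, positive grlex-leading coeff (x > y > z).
1. deg p = 2.
2. Symmetries: the y ↦ −y reflection is a symmetry, so y appears only in even powers; the x ↦ −x reflection is a symmetry, so x appears only in even powers.
3. Observable constraints: it crosses the y-axis at the gridline y = 0; it meets the x-axis at x = 0 (among the integer gridlines); it crosses the z-axis at the gridline z = 0.
4. Fitting integer coefficients to these (and the overall shape) gives p.

x^2 - y^2 + z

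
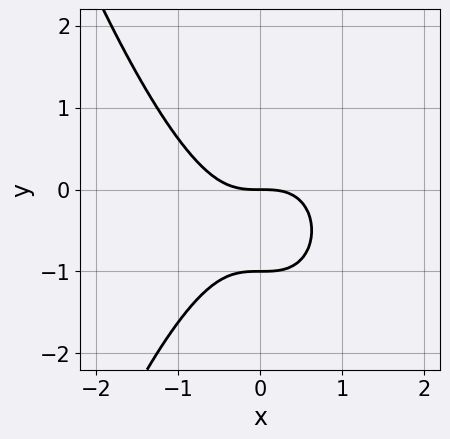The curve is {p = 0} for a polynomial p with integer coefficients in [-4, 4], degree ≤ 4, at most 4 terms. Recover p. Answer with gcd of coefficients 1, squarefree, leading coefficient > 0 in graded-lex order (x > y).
(a) Degree: no degree-2 curve has this shape, so deg p = 3.
(b) Against the integer gridlines: the y-axis gridline crossings are at y ∈ {-1, 0}; one x-axis crossing is at x = 0.
(c) Solving for integer coefficients yields p as stated.

x^3 + y^2 + y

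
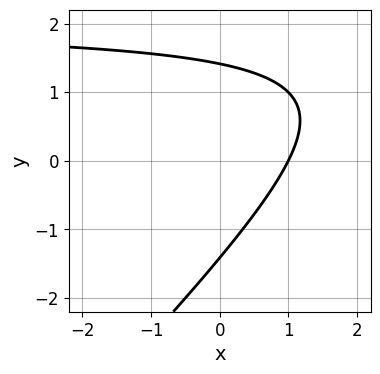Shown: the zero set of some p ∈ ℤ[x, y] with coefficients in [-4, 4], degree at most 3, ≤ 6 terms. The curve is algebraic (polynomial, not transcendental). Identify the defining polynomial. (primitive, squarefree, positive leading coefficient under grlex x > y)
x*y - y^2 - 2*x + 2

First, deg p = 2. The shape is more complex than any degree-1 curve.
Next, from the axis intercepts and sections: it crosses the x-axis at the gridline x = 1.
Finally, putting this together gives p.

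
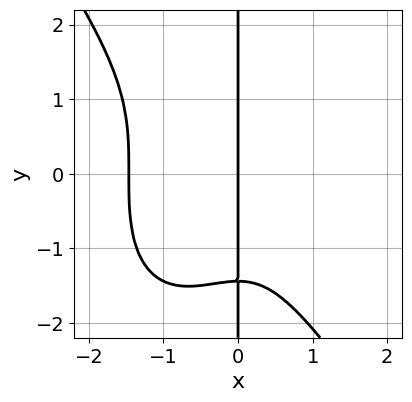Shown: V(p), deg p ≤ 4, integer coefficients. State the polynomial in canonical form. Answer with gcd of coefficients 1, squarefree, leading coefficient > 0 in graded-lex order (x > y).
(a) The degree is 4 — the shape is more complex than any degree-3 curve.
(b) Reading off the gridlines: every point of the y-axis in the box is on the curve; one x-axis crossing is at x = 0.
(c) The integer polynomial consistent with all of this is the stated p.

3*x^4 + x*y^3 + 3*x^3 + 3*x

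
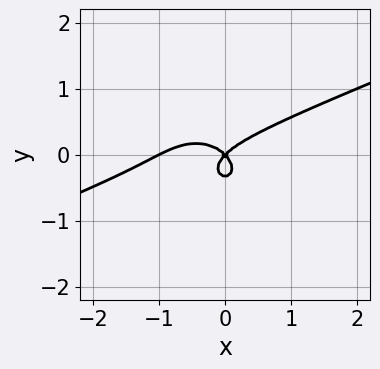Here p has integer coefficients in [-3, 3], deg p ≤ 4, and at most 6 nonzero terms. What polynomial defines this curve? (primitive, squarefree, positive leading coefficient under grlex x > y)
1. Degree: the shape is more complex than any degree-2 curve, so deg p = 3.
2. Checking where it meets the axes: among the integer gridlines, it crosses the x-axis at x ∈ {-1, 0}; it crosses the y-axis at the gridline y = 0.
3. Putting this together gives p.

x^3 - 2*x^2*y - 3*y^3 + x^2 - y^2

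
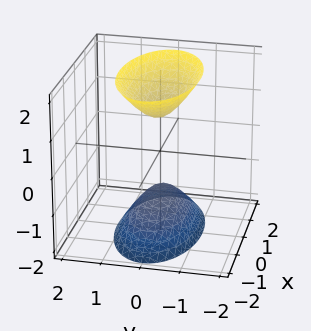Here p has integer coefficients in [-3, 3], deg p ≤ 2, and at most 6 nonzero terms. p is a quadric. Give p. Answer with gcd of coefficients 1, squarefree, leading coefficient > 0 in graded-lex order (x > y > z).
First, I count 2 distinct pieces.
Then, the degree is 2 — two sheets facing apart; a quadric.
Then, symmetries: mirror symmetry x ↦ −x ⇒ only even powers of x; the y ↦ −y reflection is a symmetry, so y appears only in even powers; it's symmetric under z → −z, forcing even powers of z.
Then, reading off the gridlines: no x-intercept at any integer in the box; among the integer gridlines, it crosses the z-axis at z ∈ {-1, 1}; it misses every integer gridline on the y-axis.
Finally, these observations pin down the coefficients.

x^2 + 3*y^2 - z^2 + 1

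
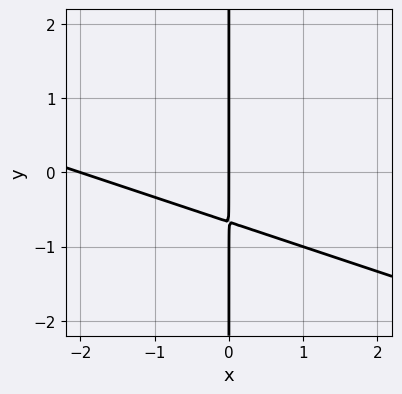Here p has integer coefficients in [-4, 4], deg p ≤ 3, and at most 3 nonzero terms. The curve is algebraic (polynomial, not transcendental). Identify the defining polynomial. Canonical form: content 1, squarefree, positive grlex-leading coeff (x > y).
x^2 + 3*x*y + 2*x

1. The degree is 2 — the shape is more complex than any degree-1 curve.
2. From the visible intercepts: the visible y-axis segment lies entirely on the curve; the x-axis gridline crossings are at x ∈ {-2, 0}.
3. Fitting integer coefficients to these (and the overall shape) gives p.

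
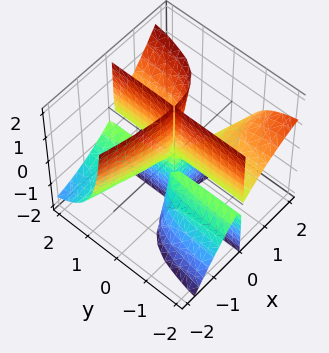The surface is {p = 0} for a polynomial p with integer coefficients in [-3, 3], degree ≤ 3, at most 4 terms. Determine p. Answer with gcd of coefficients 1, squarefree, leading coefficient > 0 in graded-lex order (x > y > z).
x^3 + 3*x^2*y - 3*x*y*z

First, the picture has 2 separate pieces. Treating them together as one polynomial.
Next, deg p = 3. No degree-2 surface has this shape.
Then, from the axis intercepts and sections: it meets the x-axis at x = 0 (among the integer gridlines); the visible y-axis segment lies entirely on the surface; every point of the z-axis in the box is on the surface.
Finally, the integer polynomial consistent with all of this is the stated p.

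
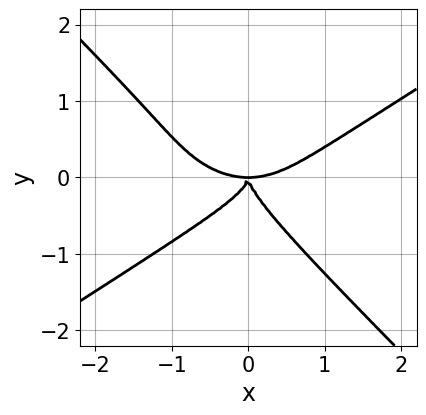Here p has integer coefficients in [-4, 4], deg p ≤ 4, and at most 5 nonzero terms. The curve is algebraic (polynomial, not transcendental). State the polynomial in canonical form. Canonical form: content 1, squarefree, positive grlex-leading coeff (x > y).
x^4 - 2*x*y^3 - 3*y^4 - 2*x^2*y

Degree: no degree-3 curve has this shape, so deg p = 4.
From the axis intercepts and sections: one x-axis crossing is at x = 0; one y-axis crossing is at y = 0.
These observations pin down the coefficients.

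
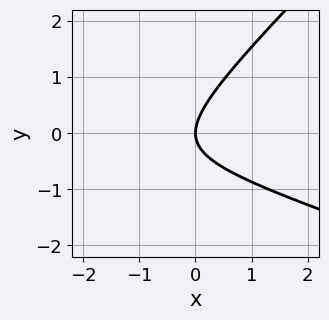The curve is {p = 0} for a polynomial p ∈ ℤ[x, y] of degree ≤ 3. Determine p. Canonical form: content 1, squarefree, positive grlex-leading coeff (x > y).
First, the degree is 2 — no degree-1 curve has this shape.
Then, observable constraints: one y-axis crossing is at y = 0; it meets the x-axis at x = 0 (among the integer gridlines).
Finally, together with the visible shape, these determine p as stated.

x^2 + 2*x*y - 3*y^2 + 3*x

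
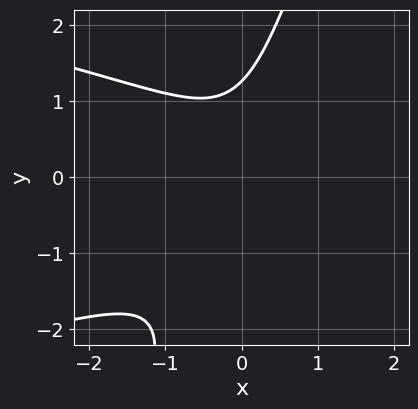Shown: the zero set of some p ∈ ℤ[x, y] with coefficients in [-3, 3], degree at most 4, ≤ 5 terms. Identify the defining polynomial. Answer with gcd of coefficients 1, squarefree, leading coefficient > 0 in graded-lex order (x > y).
1. The degree is 3 — no degree-2 curve has this shape.
2. Against the integer gridlines: the curve avoids every integer x-axis point in the box.
3. Putting this together gives p.

3*x*y^2 - y^3 + 3*x^2 + 2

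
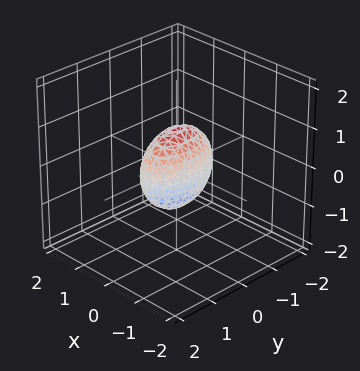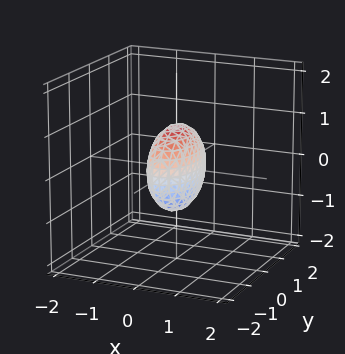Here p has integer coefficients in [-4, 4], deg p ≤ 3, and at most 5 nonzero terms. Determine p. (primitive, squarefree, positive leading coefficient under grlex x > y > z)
3*x^2 + y^2 + z^2 - 1

(a) deg p = 2.
(b) Symmetries: mirror symmetry z ↦ −z ⇒ only even powers of z; mirror symmetry y ↦ −y ⇒ only even powers of y; the x ↦ −x reflection is a symmetry, so x appears only in even powers.
(c) From the axis intercepts and sections: among the integer gridlines, it crosses the y-axis at y ∈ {-1, 1}; the z-axis gridline crossings are at z ∈ {-1, 1}.
(d) These observations pin down the coefficients.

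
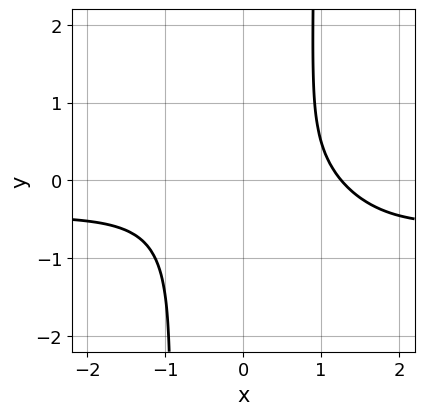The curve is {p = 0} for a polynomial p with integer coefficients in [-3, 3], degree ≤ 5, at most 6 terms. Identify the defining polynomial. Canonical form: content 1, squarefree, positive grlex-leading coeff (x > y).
First, degree: no degree-3 curve has this shape, so deg p = 4.
Then, checking where it meets the axes: it misses every integer gridline on the y-axis.
Finally, solving for integer coefficients yields p as stated.

2*x^3*y + 2*x^2*y^2 + x^3 - 2*y^2 - 2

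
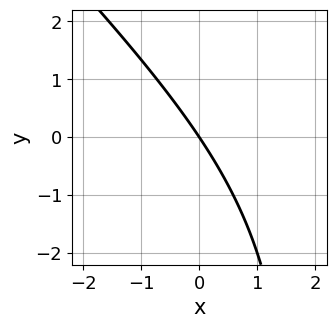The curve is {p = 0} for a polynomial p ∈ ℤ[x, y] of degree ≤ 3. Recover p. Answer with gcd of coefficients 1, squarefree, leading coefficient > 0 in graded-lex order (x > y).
x^2 + x*y - 3*x - 2*y

deg p = 2. A generic line meets the curve in up to 2 points.
From the axis intercepts and sections: one y-axis crossing is at y = 0; it meets the x-axis at x = 0 (among the integer gridlines).
These observations pin down the coefficients.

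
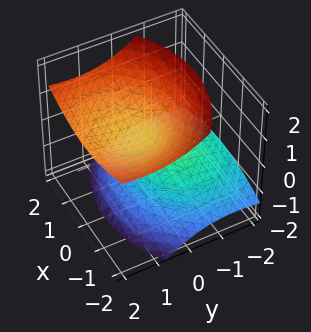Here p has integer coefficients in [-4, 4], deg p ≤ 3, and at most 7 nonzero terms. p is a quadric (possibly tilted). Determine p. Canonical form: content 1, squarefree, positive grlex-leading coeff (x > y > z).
x^2 + y^2 - 2*y*z - 2*z^2 + 1

(a) The picture has 2 separate pieces.
(b) The degree is 2 — the shape is more complex than any degree-1 surface.
(c) Reading off the gridlines: it misses every integer gridline on the y-axis; no x-intercept at any integer in the box.
(d) These observations pin down the coefficients.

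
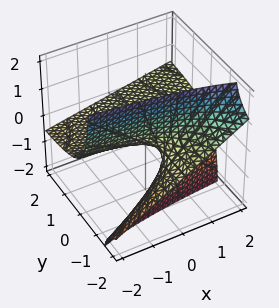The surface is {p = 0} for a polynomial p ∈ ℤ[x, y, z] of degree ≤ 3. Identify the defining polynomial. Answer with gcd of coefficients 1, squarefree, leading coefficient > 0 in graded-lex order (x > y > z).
x*y - 3*y*z - 3*z

First, the degree is 2 — the shape is more complex than any degree-1 surface.
Then, against the integer gridlines: it meets the z-axis at z = 0 (among the integer gridlines); the visible y-axis segment lies entirely on the surface; every point of the x-axis in the box is on the surface.
Finally, assembling these constraints gives the stated polynomial.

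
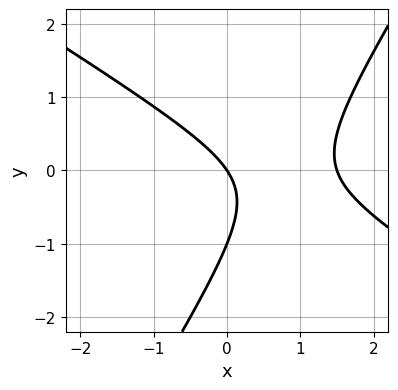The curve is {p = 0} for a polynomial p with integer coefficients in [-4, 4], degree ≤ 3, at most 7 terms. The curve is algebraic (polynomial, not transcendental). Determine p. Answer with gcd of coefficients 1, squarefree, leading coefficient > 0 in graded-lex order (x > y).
2*x^2 + 2*x*y - 2*y^2 - 3*x - 2*y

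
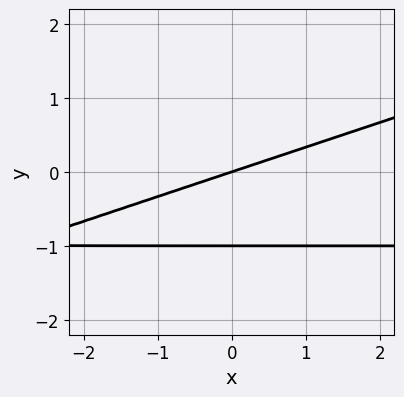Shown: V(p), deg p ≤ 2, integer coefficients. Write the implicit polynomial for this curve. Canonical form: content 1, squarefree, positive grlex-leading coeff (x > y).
Degree: the shape is more complex than any degree-1 curve, so deg p = 2.
Against the integer gridlines: one x-axis crossing is at x = 0; among the integer gridlines, it crosses the y-axis at y ∈ {-1, 0}.
Solving for integer coefficients yields p as stated.

x*y - 3*y^2 + x - 3*y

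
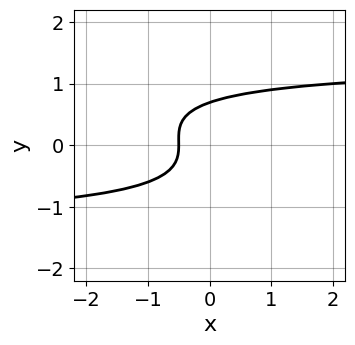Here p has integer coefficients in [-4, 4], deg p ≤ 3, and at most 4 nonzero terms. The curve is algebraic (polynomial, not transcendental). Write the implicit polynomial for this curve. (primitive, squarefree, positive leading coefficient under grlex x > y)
1. deg p = 3. The shape is more complex than any degree-2 curve.
2. Solving for integer coefficients yields p as stated.

x*y^2 + 3*y^3 - 2*x - 1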